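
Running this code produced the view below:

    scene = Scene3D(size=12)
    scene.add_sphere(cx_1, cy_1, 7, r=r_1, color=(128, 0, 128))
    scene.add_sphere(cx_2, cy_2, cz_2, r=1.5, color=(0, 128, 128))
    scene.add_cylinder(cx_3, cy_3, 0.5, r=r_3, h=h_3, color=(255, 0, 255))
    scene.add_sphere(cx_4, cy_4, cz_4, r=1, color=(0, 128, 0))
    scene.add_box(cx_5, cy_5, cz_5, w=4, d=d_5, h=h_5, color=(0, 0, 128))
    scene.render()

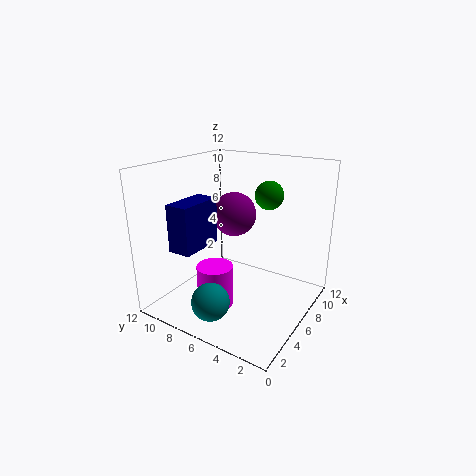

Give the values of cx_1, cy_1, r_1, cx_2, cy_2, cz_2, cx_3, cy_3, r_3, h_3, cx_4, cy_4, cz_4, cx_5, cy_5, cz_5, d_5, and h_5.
cx_1 = 8.5
cy_1 = 8
r_1 = 2
cx_2 = 2
cy_2 = 6
cz_2 = 2
cx_3 = 4
cy_3 = 7
r_3 = 1.5
h_3 = 3.5
cx_4 = 4.5
cy_4 = 2.5
cz_4 = 10.5
cx_5 = 2.5
cy_5 = 8.5
cz_5 = 5
d_5 = 2
h_5 = 4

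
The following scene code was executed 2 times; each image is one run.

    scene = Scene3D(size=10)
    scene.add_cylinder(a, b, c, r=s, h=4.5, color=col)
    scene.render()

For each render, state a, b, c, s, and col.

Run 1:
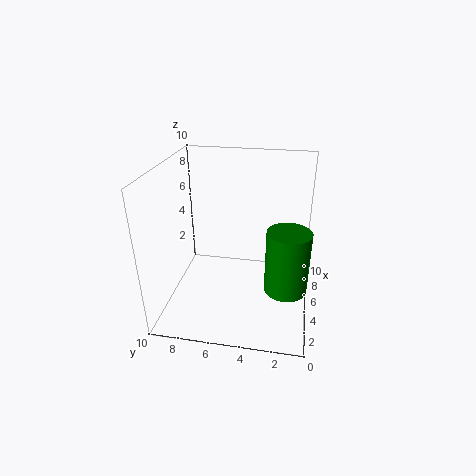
a = 4.5, b = 1.5, c = 1.5, s = 1.5, col = 'green'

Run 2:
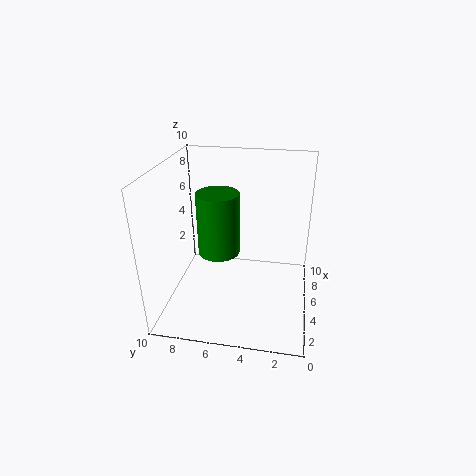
a = 5.5, b = 6.5, c = 3.5, s = 1.5, col = 'green'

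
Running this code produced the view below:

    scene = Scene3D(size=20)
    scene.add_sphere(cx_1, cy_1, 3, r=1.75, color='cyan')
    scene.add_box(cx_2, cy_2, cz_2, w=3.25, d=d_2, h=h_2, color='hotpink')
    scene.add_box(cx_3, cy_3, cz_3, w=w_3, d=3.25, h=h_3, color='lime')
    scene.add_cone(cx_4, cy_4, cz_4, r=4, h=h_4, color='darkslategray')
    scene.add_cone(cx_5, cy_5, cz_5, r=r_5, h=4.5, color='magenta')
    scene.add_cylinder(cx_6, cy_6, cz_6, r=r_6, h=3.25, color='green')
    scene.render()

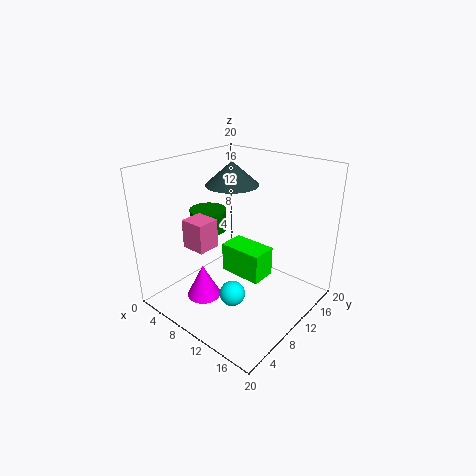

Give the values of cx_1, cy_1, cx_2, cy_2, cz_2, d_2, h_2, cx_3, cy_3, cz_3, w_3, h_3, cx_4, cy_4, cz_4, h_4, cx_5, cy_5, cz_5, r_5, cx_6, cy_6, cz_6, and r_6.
cx_1 = 11.5, cy_1 = 7, cx_2 = 6.5, cy_2 = 3.25, cz_2 = 10.25, d_2 = 3, h_2 = 3.75, cx_3 = 10.75, cy_3 = 6, cz_3 = 7.25, w_3 = 5.5, h_3 = 3.75, cx_4 = 5.5, cy_4 = 14, cz_4 = 15.75, h_4 = 3.5, cx_5 = 8.75, cy_5 = 4.25, cz_5 = 3.25, r_5 = 2.25, cx_6 = 3.25, cy_6 = 11, cz_6 = 9, r_6 = 2.75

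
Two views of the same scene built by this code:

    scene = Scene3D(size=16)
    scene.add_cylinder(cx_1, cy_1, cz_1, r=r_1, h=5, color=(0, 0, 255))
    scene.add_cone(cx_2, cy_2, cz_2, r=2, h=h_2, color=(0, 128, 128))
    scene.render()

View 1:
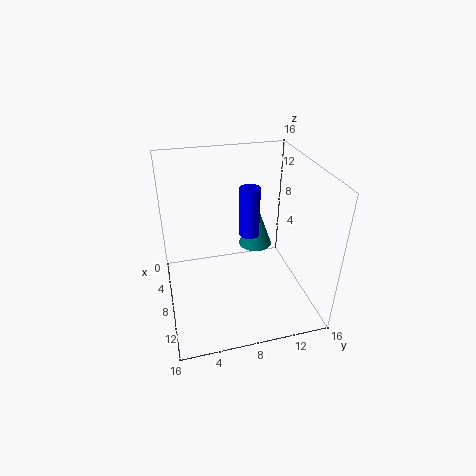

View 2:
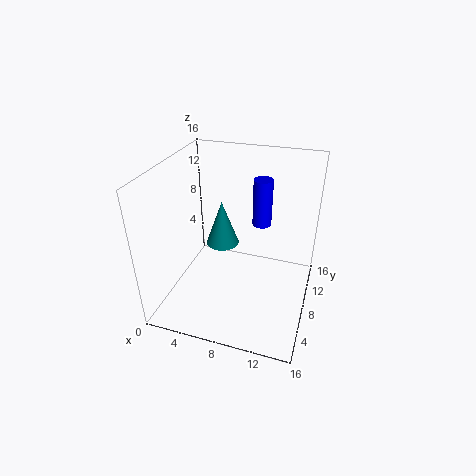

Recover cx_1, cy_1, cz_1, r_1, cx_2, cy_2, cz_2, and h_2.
cx_1 = 10.5; cy_1 = 8.5; cz_1 = 10; r_1 = 1; cx_2 = 5; cy_2 = 11; cz_2 = 5; h_2 = 5.5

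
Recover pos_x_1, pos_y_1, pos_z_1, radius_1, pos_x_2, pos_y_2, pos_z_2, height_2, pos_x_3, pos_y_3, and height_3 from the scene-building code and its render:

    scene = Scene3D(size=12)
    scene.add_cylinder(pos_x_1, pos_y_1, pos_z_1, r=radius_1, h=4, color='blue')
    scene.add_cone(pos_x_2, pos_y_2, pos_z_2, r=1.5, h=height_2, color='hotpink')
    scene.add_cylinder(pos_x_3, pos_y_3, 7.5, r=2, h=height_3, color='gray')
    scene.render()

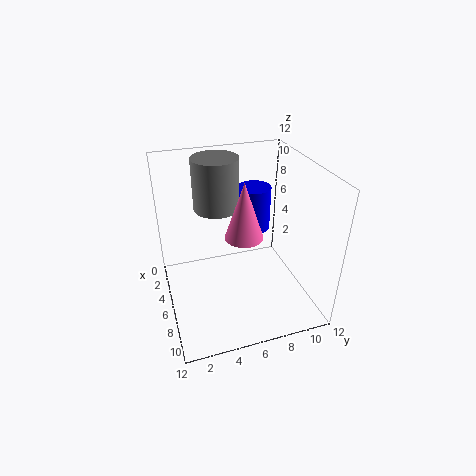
pos_x_1 = 3; pos_y_1 = 8.5; pos_z_1 = 5; radius_1 = 1.5; pos_x_2 = 7.5; pos_y_2 = 6; pos_z_2 = 7; height_2 = 4.5; pos_x_3 = 3; pos_y_3 = 5; height_3 = 4.5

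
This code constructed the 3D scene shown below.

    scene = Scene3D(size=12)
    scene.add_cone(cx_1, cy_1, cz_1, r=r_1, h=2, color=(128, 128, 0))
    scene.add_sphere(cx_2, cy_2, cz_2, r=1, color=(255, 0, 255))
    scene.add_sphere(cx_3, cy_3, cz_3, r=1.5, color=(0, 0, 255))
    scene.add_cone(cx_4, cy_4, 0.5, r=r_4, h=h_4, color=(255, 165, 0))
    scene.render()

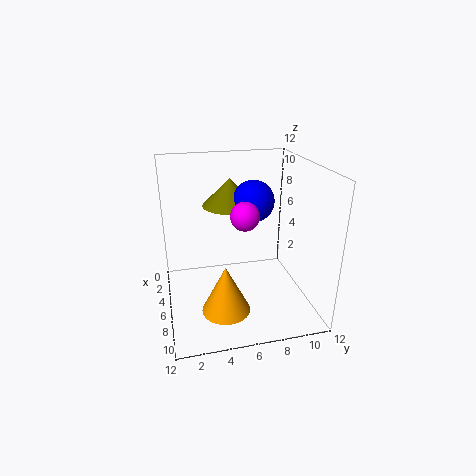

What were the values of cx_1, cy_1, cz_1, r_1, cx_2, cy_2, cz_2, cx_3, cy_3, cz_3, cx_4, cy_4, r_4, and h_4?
cx_1 = 7.5
cy_1 = 5
cz_1 = 9.5
r_1 = 2
cx_2 = 10
cy_2 = 5.5
cz_2 = 9.5
cx_3 = 8.5
cy_3 = 6.5
cz_3 = 10
cx_4 = 8
cy_4 = 4.5
r_4 = 2
h_4 = 4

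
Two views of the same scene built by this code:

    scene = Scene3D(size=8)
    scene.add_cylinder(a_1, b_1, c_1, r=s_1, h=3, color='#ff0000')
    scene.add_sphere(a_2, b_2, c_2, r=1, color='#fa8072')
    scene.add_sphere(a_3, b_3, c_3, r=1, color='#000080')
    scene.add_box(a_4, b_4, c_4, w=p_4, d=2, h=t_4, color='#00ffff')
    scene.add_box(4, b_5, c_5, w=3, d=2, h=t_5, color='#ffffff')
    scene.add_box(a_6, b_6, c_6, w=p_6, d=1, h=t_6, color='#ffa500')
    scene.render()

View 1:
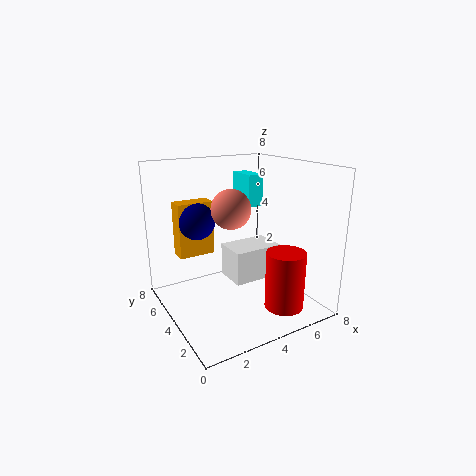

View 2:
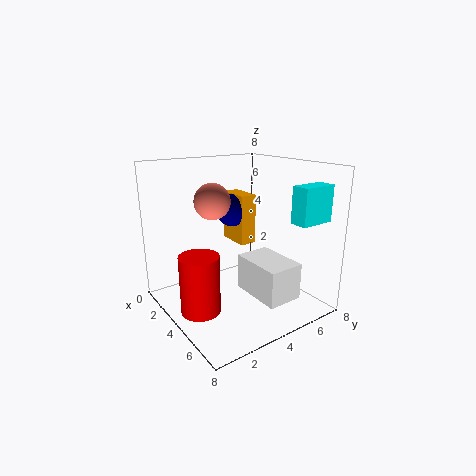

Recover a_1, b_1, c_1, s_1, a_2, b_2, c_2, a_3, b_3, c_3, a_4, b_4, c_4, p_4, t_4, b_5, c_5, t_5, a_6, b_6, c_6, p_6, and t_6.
a_1 = 5; b_1 = 1; c_1 = 1; s_1 = 1; a_2 = 3; b_2 = 3; c_2 = 6; a_3 = 2; b_3 = 5; c_3 = 5; a_4 = 6; b_4 = 6; c_4 = 5; p_4 = 1; t_4 = 2; b_5 = 4; c_5 = 1; t_5 = 2; a_6 = 1; b_6 = 5; c_6 = 3; p_6 = 2; t_6 = 3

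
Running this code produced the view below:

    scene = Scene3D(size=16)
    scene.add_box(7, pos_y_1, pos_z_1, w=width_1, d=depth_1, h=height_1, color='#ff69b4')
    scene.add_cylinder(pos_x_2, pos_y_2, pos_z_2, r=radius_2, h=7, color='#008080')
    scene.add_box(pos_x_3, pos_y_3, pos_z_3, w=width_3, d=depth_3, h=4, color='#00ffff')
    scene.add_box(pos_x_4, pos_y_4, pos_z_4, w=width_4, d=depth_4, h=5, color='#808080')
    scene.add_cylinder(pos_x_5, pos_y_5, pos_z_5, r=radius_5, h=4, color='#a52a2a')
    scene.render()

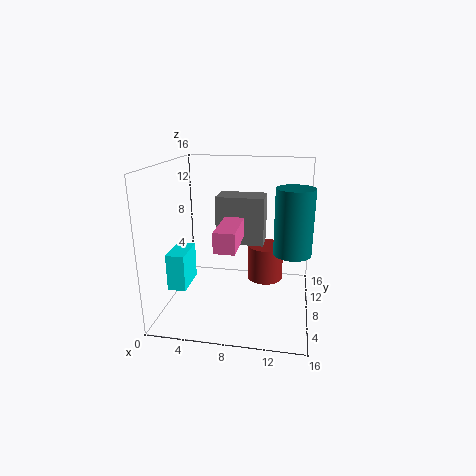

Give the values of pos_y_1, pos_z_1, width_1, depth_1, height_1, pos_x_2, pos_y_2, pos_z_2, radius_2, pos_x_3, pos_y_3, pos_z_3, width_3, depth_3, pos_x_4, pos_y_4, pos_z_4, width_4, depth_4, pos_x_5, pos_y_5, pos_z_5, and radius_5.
pos_y_1 = 1
pos_z_1 = 9
width_1 = 2
depth_1 = 5
height_1 = 2
pos_x_2 = 14
pos_y_2 = 7
pos_z_2 = 7
radius_2 = 2
pos_x_3 = 1
pos_y_3 = 4
pos_z_3 = 3
width_3 = 2
depth_3 = 4
pos_x_4 = 6
pos_y_4 = 6
pos_z_4 = 8
width_4 = 5
depth_4 = 3
pos_x_5 = 11
pos_y_5 = 9
pos_z_5 = 3
radius_5 = 2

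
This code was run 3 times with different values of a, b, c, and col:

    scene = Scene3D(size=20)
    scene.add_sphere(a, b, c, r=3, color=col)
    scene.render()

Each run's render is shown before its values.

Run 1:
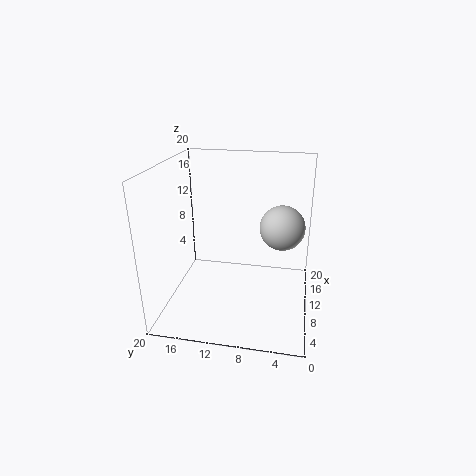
a = 10, b = 4, c = 12, col = 'lightgray'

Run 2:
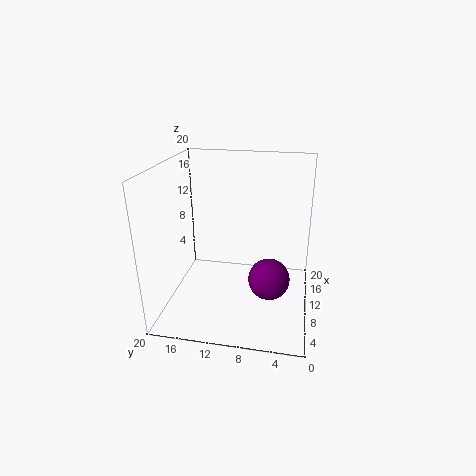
a = 10.5, b = 5.5, c = 3.5, col = 'purple'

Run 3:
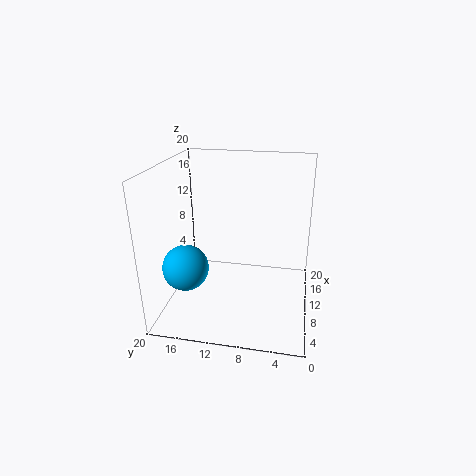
a = 5, b = 16, c = 7.5, col = 'deepskyblue'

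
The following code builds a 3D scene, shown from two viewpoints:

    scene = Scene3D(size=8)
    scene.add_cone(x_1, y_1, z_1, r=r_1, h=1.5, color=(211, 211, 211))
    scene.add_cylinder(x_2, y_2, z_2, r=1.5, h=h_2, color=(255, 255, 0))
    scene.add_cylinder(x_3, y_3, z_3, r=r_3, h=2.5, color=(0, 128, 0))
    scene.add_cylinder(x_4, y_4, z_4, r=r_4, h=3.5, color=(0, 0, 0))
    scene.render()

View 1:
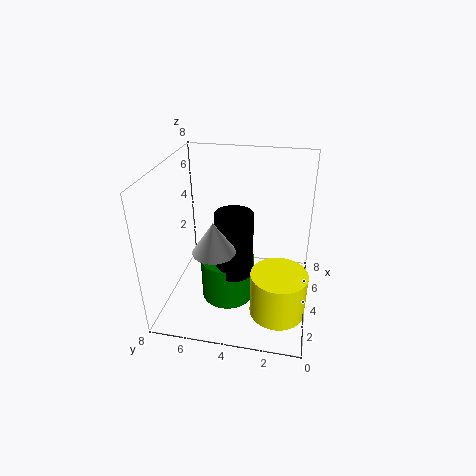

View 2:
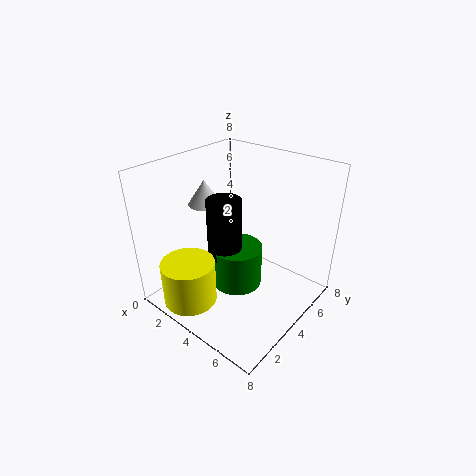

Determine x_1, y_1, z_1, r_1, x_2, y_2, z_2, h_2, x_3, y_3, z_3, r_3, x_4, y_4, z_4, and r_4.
x_1 = 1, y_1 = 4.5, z_1 = 5, r_1 = 1, x_2 = 2.5, y_2 = 1.5, z_2 = 0.5, h_2 = 2.5, x_3 = 3.5, y_3 = 4.5, z_3 = 0.5, r_3 = 1.5, x_4 = 3, y_4 = 4, z_4 = 2.5, r_4 = 1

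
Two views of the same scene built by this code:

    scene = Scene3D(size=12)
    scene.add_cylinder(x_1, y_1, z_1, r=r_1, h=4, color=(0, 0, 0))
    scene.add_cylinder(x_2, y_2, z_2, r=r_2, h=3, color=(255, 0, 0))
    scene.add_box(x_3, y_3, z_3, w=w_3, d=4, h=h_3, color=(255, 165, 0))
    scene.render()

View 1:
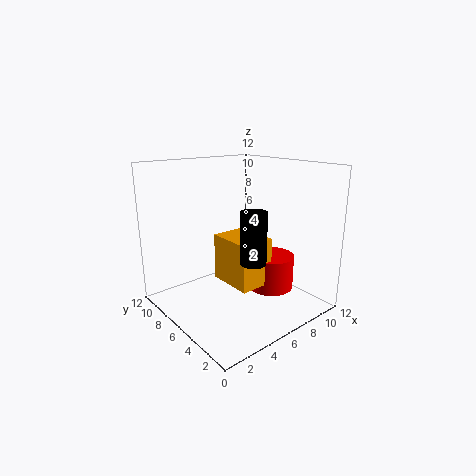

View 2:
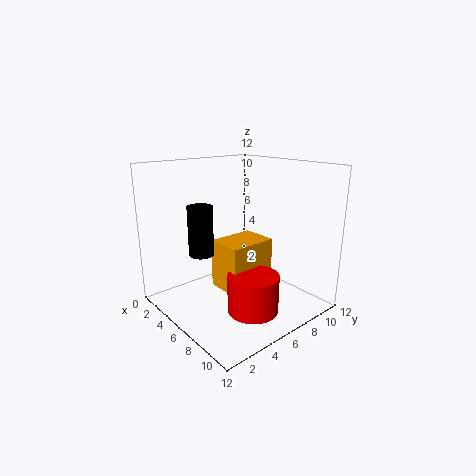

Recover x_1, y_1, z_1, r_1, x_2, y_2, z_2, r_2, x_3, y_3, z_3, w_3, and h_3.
x_1 = 5
y_1 = 3
z_1 = 5
r_1 = 1
x_2 = 9
y_2 = 5
z_2 = 1
r_2 = 2
x_3 = 5
y_3 = 4
z_3 = 2
w_3 = 3
h_3 = 4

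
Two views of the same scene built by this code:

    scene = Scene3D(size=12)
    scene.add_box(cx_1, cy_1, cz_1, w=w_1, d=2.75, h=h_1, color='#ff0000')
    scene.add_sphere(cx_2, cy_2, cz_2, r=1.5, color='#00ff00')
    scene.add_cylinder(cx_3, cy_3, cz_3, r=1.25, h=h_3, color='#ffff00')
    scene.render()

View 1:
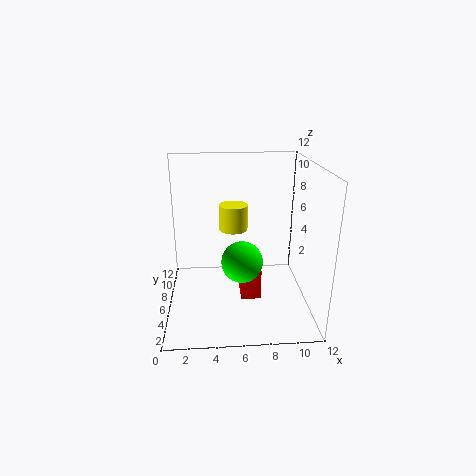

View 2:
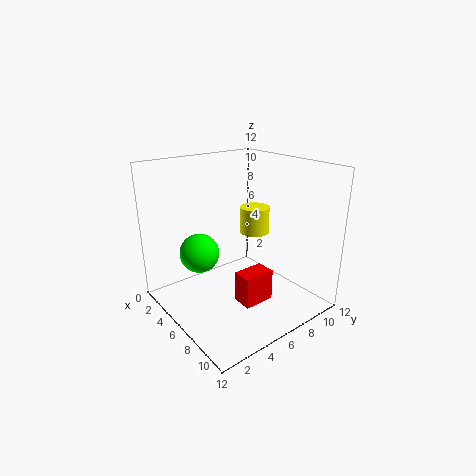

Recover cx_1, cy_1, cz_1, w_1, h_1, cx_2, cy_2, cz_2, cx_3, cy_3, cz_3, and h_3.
cx_1 = 6.25
cy_1 = 5.5
cz_1 = 0.25
w_1 = 1.75
h_1 = 2.75
cx_2 = 6
cy_2 = 2.25
cz_2 = 5.75
cx_3 = 5.75
cy_3 = 8
cz_3 = 6
h_3 = 2.25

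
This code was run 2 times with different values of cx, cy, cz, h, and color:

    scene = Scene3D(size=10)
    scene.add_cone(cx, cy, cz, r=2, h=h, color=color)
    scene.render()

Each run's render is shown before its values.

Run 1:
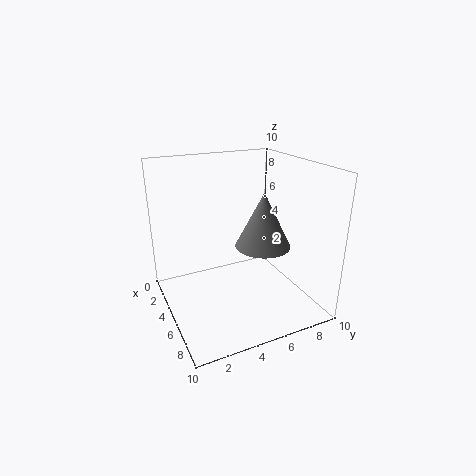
cx = 5
cy = 7
cz = 4
h = 4
color = 'gray'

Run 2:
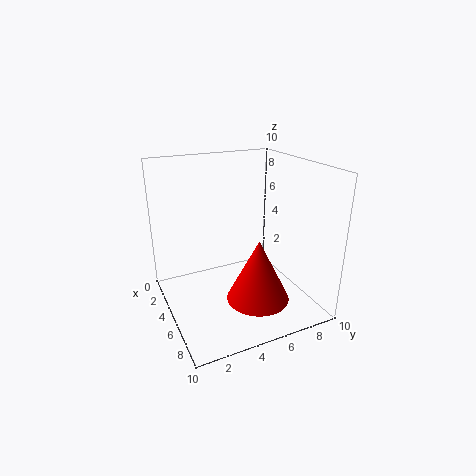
cx = 8
cy = 5
cz = 2
h = 4
color = 'red'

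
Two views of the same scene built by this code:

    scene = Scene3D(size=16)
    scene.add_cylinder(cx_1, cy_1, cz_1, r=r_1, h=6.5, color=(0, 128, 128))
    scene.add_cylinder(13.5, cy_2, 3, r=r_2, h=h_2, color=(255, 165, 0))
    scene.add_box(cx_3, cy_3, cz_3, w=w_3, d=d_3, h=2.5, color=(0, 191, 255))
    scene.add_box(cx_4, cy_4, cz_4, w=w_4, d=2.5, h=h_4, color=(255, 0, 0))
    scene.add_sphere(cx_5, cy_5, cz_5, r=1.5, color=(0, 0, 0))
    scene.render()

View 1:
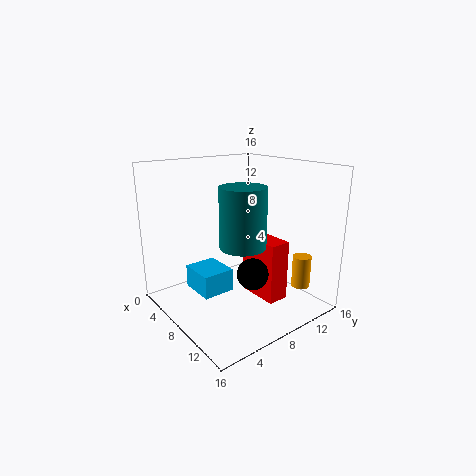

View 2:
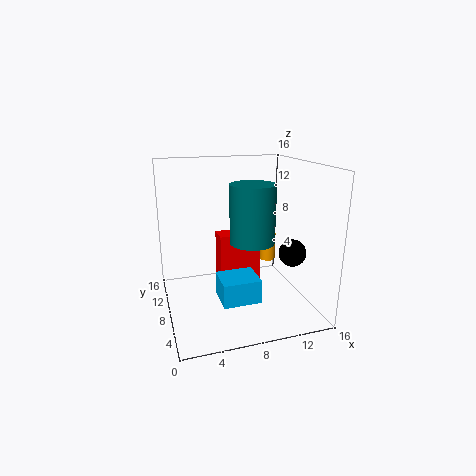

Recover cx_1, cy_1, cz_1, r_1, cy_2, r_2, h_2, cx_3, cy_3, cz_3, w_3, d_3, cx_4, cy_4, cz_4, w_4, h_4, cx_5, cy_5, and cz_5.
cx_1 = 9.5; cy_1 = 7.5; cz_1 = 7.5; r_1 = 2.5; cy_2 = 12.5; r_2 = 1; h_2 = 3.5; cx_3 = 5; cy_3 = 3; cz_3 = 2.5; w_3 = 4; d_3 = 3.5; cx_4 = 6.5; cy_4 = 10; cz_4 = 0.5; w_4 = 5; h_4 = 7; cx_5 = 13.5; cy_5 = 5.5; cz_5 = 6.5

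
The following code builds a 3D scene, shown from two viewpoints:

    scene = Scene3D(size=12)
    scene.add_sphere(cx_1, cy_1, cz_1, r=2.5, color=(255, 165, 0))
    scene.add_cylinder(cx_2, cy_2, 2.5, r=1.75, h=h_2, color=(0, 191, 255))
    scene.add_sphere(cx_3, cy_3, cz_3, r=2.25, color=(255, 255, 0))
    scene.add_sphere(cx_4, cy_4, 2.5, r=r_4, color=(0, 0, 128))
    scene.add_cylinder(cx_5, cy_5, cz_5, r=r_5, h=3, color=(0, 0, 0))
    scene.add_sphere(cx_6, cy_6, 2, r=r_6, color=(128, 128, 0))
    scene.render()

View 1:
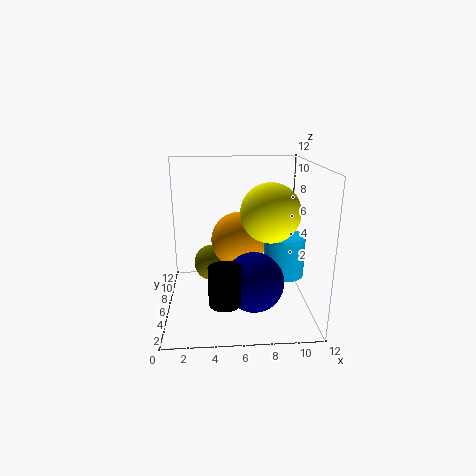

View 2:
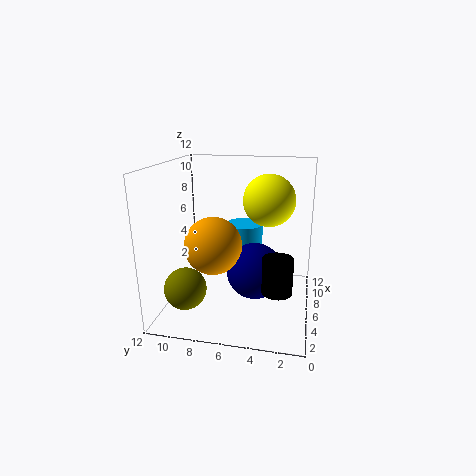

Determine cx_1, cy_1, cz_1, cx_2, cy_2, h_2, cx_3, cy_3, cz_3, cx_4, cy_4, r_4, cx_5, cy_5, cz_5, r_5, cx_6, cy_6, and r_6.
cx_1 = 6.25
cy_1 = 8.25
cz_1 = 5
cx_2 = 10
cy_2 = 6.25
h_2 = 3.5
cx_3 = 8.25
cy_3 = 3.75
cz_3 = 8.75
cx_4 = 7.25
cy_4 = 4.75
r_4 = 2.5
cx_5 = 4.75
cy_5 = 2.5
cz_5 = 2
r_5 = 1.25
cx_6 = 3.75
cy_6 = 10
r_6 = 1.75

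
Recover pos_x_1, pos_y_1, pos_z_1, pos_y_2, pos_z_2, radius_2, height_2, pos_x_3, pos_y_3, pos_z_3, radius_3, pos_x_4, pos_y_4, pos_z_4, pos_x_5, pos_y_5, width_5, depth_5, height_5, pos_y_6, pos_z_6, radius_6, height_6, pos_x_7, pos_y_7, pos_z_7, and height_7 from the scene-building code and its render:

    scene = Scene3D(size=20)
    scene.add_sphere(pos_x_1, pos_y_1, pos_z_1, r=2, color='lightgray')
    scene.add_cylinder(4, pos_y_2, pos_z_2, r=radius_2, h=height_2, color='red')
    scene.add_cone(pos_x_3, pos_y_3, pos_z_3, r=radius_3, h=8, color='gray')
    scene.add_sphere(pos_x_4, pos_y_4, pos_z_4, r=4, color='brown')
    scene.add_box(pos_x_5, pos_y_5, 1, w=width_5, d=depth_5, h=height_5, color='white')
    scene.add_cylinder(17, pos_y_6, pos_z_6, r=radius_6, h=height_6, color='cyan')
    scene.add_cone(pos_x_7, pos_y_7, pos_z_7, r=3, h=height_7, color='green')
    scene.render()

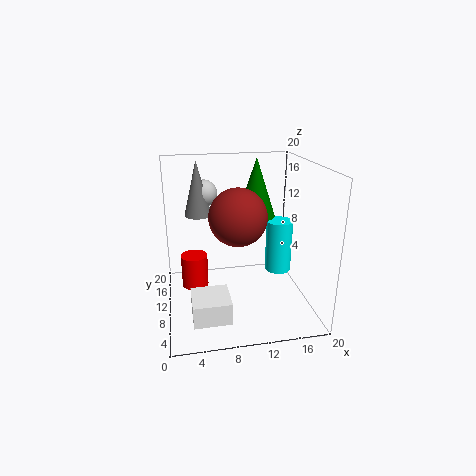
pos_x_1 = 6, pos_y_1 = 16, pos_z_1 = 15, pos_y_2 = 14, pos_z_2 = 1, radius_2 = 2, height_2 = 5, pos_x_3 = 5, pos_y_3 = 15, pos_z_3 = 12, radius_3 = 2, pos_x_4 = 10, pos_y_4 = 10, pos_z_4 = 13, pos_x_5 = 3, pos_y_5 = 3, width_5 = 5, depth_5 = 5, height_5 = 3, pos_y_6 = 13, pos_z_6 = 3, radius_6 = 2, height_6 = 8, pos_x_7 = 14, pos_y_7 = 16, pos_z_7 = 11, height_7 = 9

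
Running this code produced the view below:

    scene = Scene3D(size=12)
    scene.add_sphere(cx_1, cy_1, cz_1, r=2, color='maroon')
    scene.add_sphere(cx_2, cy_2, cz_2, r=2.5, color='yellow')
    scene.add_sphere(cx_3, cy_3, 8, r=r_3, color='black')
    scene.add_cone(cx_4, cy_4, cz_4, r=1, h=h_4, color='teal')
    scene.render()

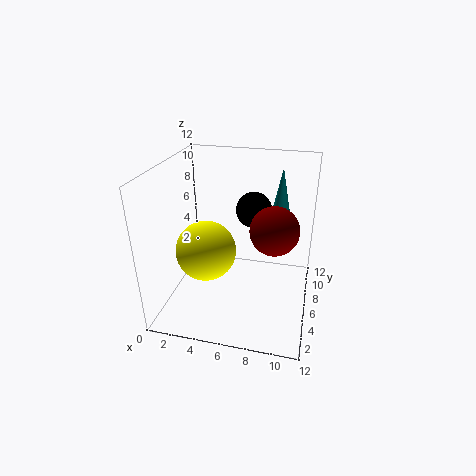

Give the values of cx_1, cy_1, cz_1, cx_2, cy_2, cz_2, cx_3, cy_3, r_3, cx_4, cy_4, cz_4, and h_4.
cx_1 = 9
cy_1 = 6
cz_1 = 7
cx_2 = 3.5
cy_2 = 5
cz_2 = 5
cx_3 = 7
cy_3 = 7.5
r_3 = 1.5
cx_4 = 9
cy_4 = 10
cz_4 = 6
h_4 = 5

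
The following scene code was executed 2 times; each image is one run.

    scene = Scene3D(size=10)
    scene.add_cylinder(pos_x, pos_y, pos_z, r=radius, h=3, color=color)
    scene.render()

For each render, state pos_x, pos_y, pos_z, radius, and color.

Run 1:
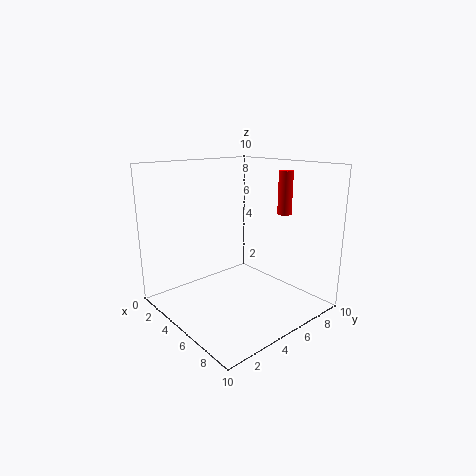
pos_x = 6.5; pos_y = 8; pos_z = 6.5; radius = 0.5; color = 'red'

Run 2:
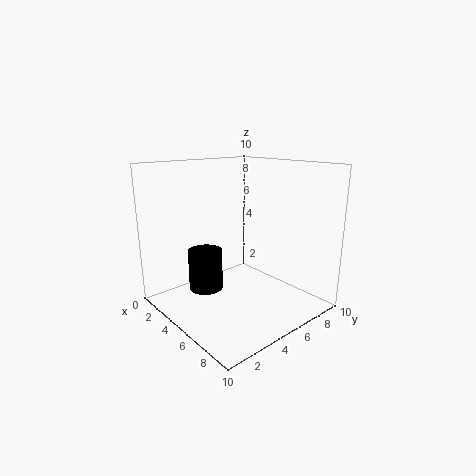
pos_x = 2.75; pos_y = 3.75; pos_z = 0.75; radius = 1.25; color = 'black'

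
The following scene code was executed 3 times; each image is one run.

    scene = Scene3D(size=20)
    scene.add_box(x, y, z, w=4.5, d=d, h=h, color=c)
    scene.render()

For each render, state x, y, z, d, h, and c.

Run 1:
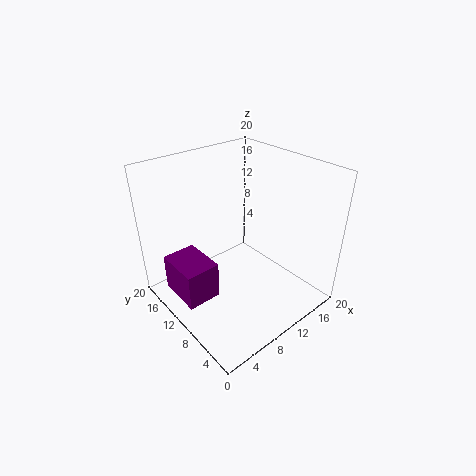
x = 0.5
y = 8
z = 4
d = 6
h = 5
c = 'purple'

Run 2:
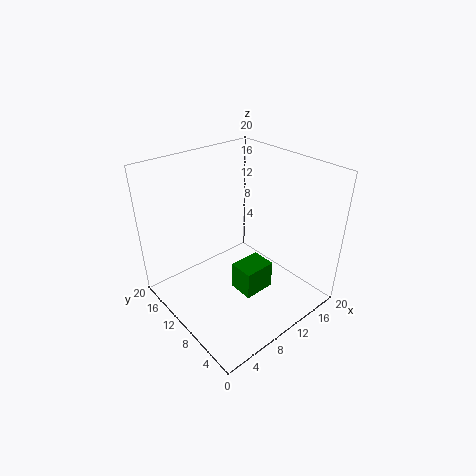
x = 8.5
y = 6
z = 2.5
d = 3.5
h = 4
c = 'green'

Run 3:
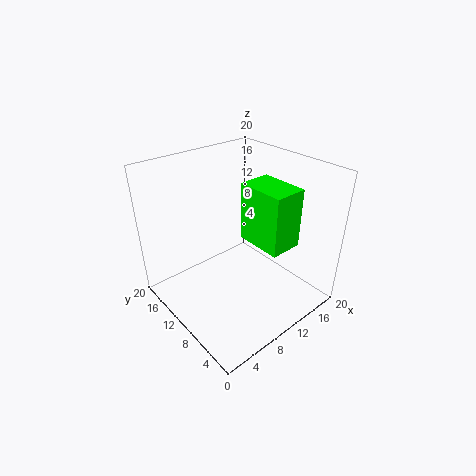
x = 10.5
y = 3.5
z = 10
d = 6.5
h = 8
c = 'lime'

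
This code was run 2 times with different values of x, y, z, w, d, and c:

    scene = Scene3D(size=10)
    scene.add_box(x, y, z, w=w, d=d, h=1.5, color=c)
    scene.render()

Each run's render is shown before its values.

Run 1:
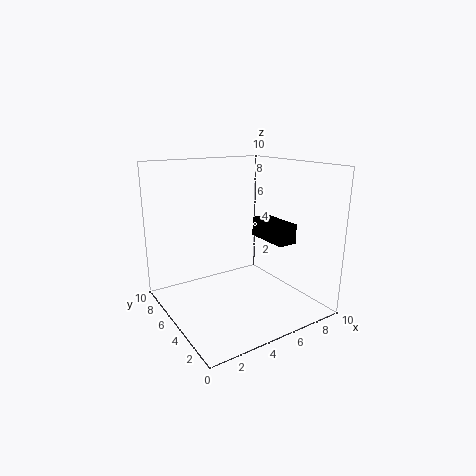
x = 8
y = 4
z = 4
w = 1.5
d = 3.5
c = 'black'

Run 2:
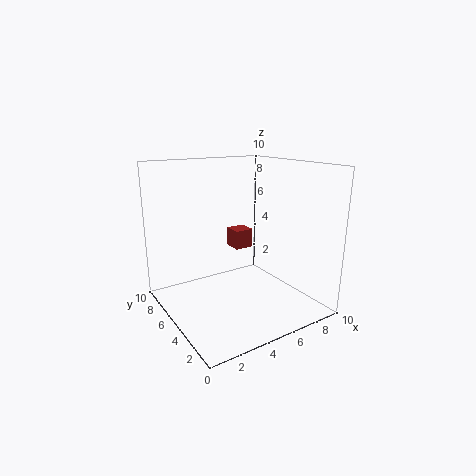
x = 6.5
y = 7.5
z = 3
w = 1.5
d = 1.5
c = 'brown'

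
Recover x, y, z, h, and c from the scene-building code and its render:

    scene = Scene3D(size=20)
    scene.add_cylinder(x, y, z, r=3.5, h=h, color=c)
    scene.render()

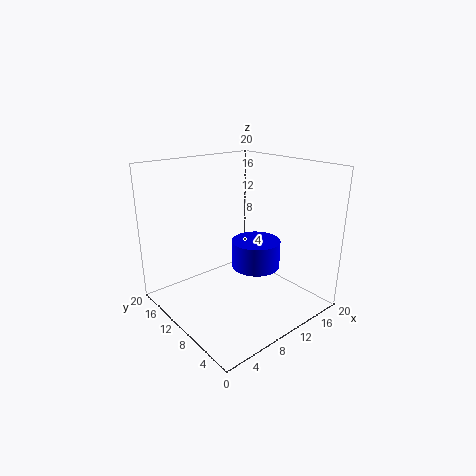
x = 13, y = 9.5, z = 5, h = 4, c = 'blue'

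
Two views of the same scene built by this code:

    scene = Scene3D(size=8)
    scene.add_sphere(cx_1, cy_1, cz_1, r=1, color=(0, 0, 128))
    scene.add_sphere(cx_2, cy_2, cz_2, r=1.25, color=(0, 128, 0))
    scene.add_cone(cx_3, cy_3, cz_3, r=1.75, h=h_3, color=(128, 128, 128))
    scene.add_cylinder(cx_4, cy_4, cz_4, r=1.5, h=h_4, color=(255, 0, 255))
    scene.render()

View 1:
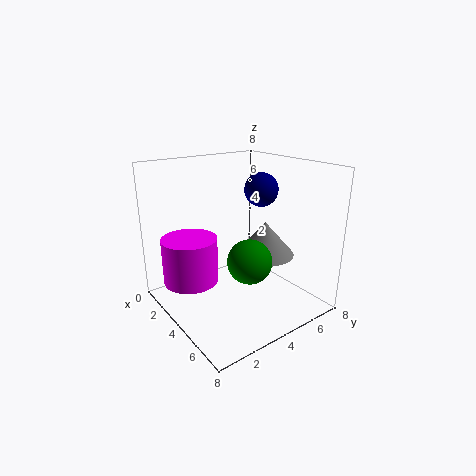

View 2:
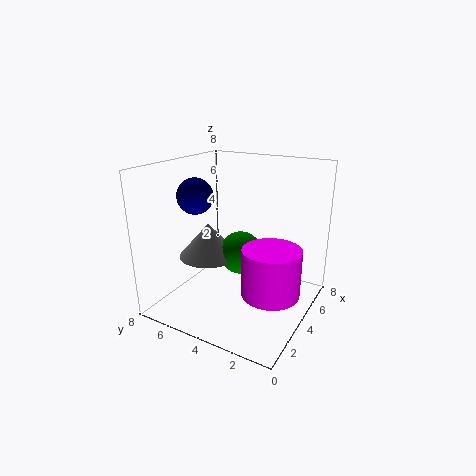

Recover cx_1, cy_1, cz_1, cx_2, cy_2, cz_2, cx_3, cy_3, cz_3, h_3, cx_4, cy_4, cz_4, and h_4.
cx_1 = 3.25
cy_1 = 6.25
cz_1 = 6.25
cx_2 = 4.75
cy_2 = 4.25
cz_2 = 2.75
cx_3 = 4
cy_3 = 6
cz_3 = 2.5
h_3 = 2
cx_4 = 3
cy_4 = 1.5
cz_4 = 1.75
h_4 = 2.5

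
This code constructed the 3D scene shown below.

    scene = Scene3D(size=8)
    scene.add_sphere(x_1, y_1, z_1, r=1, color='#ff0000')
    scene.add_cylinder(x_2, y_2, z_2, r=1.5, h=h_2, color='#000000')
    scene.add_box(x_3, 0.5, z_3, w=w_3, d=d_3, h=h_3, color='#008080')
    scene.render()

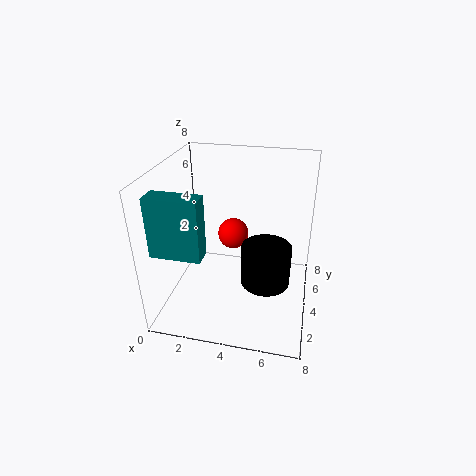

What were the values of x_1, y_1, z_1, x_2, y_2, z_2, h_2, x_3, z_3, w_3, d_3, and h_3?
x_1 = 3; y_1 = 7; z_1 = 2.5; x_2 = 5.5; y_2 = 5; z_2 = 0.5; h_2 = 2.5; x_3 = 0.5; z_3 = 4.5; w_3 = 2.5; d_3 = 1; h_3 = 3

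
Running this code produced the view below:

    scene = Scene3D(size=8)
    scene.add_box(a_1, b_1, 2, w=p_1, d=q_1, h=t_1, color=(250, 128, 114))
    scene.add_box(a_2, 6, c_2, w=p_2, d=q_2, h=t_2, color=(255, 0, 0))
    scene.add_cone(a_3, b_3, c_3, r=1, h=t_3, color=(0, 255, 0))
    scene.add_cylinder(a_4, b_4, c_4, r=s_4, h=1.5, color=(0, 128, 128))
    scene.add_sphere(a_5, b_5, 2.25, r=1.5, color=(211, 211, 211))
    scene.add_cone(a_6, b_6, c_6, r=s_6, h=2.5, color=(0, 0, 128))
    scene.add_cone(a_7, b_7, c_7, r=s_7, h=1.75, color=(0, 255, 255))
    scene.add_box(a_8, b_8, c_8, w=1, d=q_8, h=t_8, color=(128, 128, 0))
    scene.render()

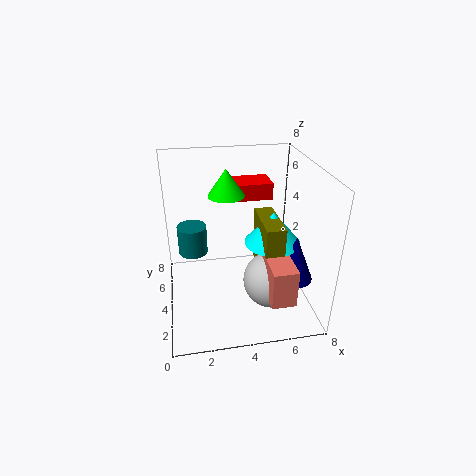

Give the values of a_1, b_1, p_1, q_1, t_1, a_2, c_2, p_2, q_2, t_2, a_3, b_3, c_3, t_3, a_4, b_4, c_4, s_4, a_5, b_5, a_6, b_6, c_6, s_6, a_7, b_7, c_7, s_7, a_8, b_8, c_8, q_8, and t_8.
a_1 = 5, b_1 = 0.25, p_1 = 1.25, q_1 = 2.75, t_1 = 2, a_2 = 4.25, c_2 = 5.25, p_2 = 2.25, q_2 = 1.75, t_2 = 1, a_3 = 3.5, b_3 = 4.75, c_3 = 6.25, t_3 = 1.5, a_4 = 1.5, b_4 = 3.5, c_4 = 3.75, s_4 = 0.75, a_5 = 5.5, b_5 = 2.25, a_6 = 6.75, b_6 = 2.25, c_6 = 2.25, s_6 = 1, a_7 = 5.75, b_7 = 3.25, c_7 = 4, s_7 = 1.5, a_8 = 5, b_8 = 1.75, c_8 = 2.5, q_8 = 2.75, t_8 = 3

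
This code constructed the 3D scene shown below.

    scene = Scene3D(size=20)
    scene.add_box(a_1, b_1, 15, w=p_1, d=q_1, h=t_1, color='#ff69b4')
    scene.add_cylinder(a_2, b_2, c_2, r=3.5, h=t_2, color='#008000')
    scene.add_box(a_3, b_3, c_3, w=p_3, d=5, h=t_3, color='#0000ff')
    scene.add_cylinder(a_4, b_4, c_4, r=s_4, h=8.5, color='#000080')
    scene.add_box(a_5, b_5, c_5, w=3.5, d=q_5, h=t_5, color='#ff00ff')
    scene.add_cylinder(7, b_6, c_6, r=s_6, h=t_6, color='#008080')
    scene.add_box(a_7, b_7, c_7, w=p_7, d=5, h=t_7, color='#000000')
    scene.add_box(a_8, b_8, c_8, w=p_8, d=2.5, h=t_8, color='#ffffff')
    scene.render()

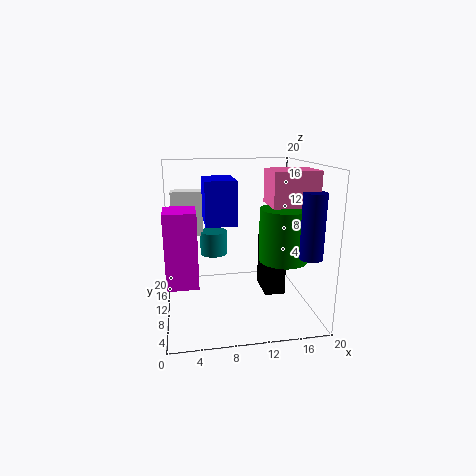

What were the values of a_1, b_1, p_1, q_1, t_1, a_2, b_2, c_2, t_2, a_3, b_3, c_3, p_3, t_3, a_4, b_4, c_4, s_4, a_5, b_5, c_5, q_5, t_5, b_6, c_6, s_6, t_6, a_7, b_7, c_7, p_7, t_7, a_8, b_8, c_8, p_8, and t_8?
a_1 = 13.5, b_1 = 5, p_1 = 6, q_1 = 5, t_1 = 4.5, a_2 = 16.5, b_2 = 9.5, c_2 = 6.5, t_2 = 7.5, a_3 = 5, b_3 = 2, c_3 = 14, p_3 = 3.5, t_3 = 5, a_4 = 18.5, b_4 = 4.5, c_4 = 8.5, s_4 = 1.5, a_5 = 0.5, b_5 = 0.5, c_5 = 7.5, q_5 = 4, t_5 = 8.5, b_6 = 14, c_6 = 6.5, s_6 = 2, t_6 = 3.5, a_7 = 14, b_7 = 9.5, c_7 = 1, p_7 = 3, t_7 = 8, a_8 = 1, b_8 = 13.5, c_8 = 9.5, p_8 = 4.5, t_8 = 6.5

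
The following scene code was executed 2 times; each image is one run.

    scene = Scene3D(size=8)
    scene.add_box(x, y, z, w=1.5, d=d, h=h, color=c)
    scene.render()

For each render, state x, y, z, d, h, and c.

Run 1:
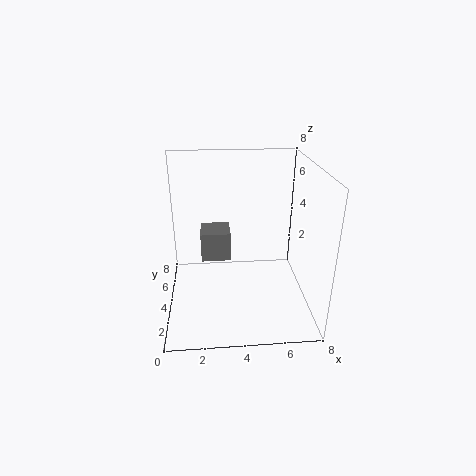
x = 2
y = 2.5
z = 3.5
d = 1.5
h = 1.5
c = 'gray'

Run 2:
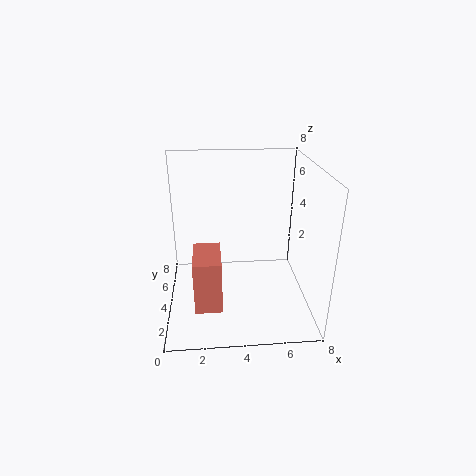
x = 1.5
y = 2
z = 0.5
d = 2.5
h = 3
c = 'salmon'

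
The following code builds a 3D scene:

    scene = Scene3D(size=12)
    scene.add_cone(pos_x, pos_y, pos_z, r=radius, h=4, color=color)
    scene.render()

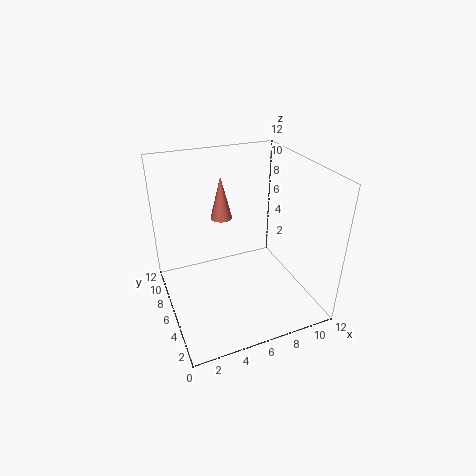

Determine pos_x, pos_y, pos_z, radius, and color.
pos_x = 6; pos_y = 10; pos_z = 6; radius = 1; color = 'salmon'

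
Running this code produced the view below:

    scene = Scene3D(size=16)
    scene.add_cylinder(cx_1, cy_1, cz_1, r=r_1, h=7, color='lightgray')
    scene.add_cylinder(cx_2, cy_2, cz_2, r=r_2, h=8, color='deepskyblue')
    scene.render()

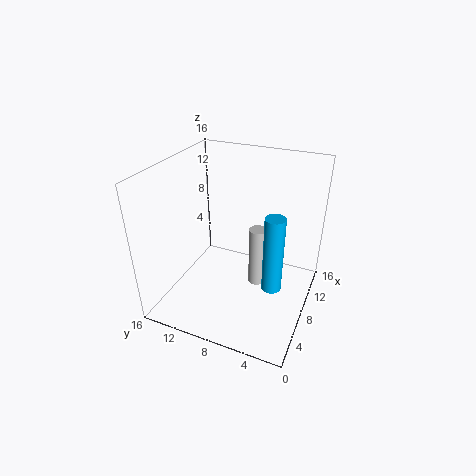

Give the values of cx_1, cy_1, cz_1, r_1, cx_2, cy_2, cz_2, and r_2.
cx_1 = 9
cy_1 = 6
cz_1 = 2
r_1 = 1
cx_2 = 5
cy_2 = 3
cz_2 = 5
r_2 = 1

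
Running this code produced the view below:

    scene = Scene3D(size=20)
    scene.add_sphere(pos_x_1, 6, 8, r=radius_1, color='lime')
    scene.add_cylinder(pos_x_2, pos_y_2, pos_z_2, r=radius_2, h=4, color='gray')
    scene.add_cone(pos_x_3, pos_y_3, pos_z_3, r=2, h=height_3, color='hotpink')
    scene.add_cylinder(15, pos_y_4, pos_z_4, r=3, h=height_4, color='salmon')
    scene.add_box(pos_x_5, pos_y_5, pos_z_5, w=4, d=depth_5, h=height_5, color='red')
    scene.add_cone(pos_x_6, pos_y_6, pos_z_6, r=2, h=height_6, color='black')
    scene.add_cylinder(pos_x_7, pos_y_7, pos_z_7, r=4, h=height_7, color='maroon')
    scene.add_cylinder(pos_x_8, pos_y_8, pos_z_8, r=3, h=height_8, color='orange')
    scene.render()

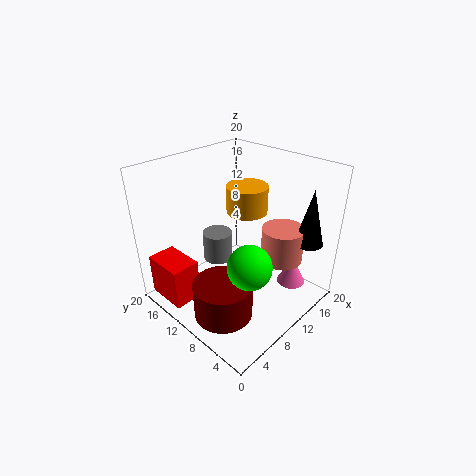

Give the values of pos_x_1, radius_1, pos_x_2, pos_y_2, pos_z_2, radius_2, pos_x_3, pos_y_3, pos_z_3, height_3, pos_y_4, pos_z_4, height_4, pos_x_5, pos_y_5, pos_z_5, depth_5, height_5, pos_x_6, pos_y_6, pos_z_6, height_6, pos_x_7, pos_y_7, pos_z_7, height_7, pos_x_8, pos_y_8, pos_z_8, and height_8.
pos_x_1 = 8; radius_1 = 3; pos_x_2 = 8; pos_y_2 = 12; pos_z_2 = 7; radius_2 = 2; pos_x_3 = 15; pos_y_3 = 4; pos_z_3 = 3; height_3 = 4; pos_y_4 = 6; pos_z_4 = 6; height_4 = 5; pos_x_5 = 1; pos_y_5 = 13; pos_z_5 = 1; depth_5 = 6; height_5 = 6; pos_x_6 = 17; pos_y_6 = 3; pos_z_6 = 9; height_6 = 8; pos_x_7 = 5; pos_y_7 = 8; pos_z_7 = 1; height_7 = 5; pos_x_8 = 14; pos_y_8 = 12; pos_z_8 = 12; height_8 = 4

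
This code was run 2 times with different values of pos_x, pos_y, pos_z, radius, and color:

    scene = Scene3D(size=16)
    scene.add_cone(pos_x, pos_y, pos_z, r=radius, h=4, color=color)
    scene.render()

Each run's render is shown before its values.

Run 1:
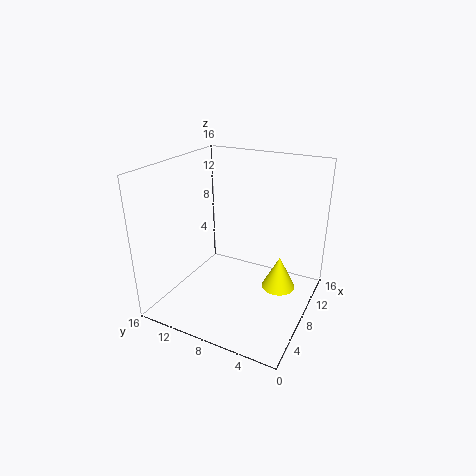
pos_x = 11, pos_y = 4, pos_z = 1, radius = 2, color = 'yellow'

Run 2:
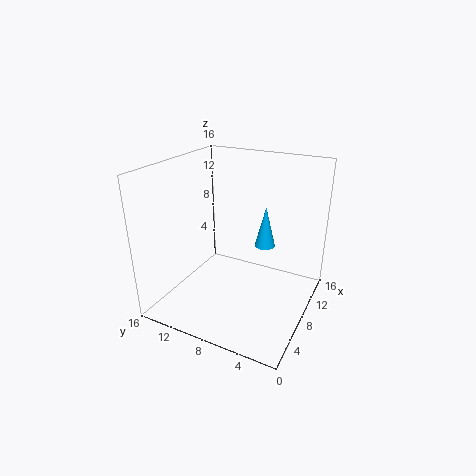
pos_x = 6, pos_y = 4, pos_z = 9, radius = 1, color = 'deepskyblue'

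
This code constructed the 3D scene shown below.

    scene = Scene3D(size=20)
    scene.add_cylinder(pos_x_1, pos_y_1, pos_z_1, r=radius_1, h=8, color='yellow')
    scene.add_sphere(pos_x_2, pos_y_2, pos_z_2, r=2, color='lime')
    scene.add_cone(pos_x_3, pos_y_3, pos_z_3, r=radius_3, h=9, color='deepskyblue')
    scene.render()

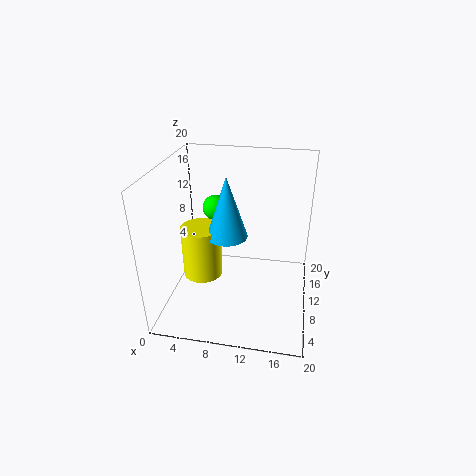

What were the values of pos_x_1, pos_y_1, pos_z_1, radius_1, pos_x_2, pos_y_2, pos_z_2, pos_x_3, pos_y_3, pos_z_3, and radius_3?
pos_x_1 = 4
pos_y_1 = 12
pos_z_1 = 2
radius_1 = 3
pos_x_2 = 5
pos_y_2 = 17
pos_z_2 = 11
pos_x_3 = 8
pos_y_3 = 12
pos_z_3 = 9
radius_3 = 3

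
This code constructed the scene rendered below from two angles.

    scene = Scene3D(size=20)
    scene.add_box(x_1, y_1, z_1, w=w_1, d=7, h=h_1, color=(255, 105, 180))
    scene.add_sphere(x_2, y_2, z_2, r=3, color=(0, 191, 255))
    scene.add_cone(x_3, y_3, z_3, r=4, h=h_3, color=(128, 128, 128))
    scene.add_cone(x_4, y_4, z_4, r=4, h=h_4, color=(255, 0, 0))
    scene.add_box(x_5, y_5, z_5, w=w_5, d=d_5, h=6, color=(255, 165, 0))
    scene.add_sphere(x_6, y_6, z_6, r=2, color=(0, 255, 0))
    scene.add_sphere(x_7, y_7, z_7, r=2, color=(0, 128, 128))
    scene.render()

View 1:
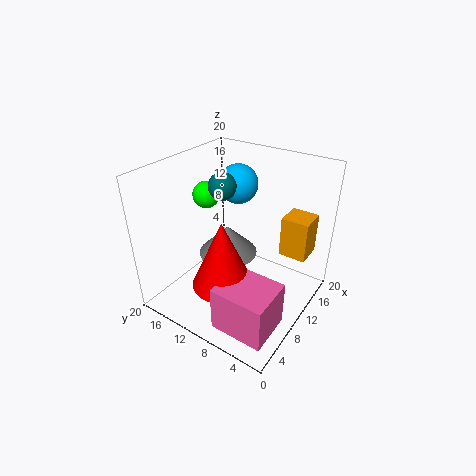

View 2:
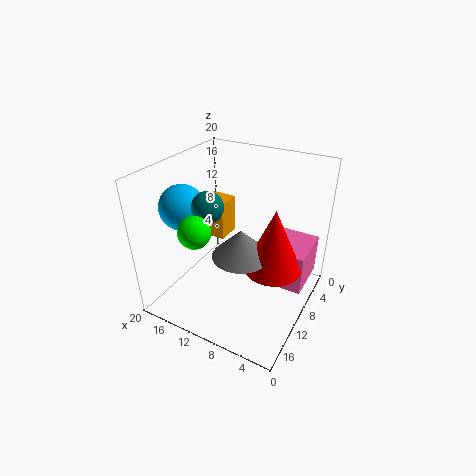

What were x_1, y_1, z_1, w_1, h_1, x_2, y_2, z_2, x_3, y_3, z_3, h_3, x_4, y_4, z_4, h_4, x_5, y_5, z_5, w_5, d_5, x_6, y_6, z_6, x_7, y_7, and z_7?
x_1 = 1, y_1 = 1, z_1 = 2, w_1 = 6, h_1 = 6, x_2 = 16, y_2 = 14, z_2 = 15, x_3 = 9, y_3 = 11, z_3 = 8, h_3 = 4, x_4 = 5, y_4 = 9, z_4 = 6, h_4 = 9, x_5 = 15, y_5 = 2, z_5 = 6, w_5 = 4, d_5 = 4, x_6 = 12, y_6 = 17, z_6 = 14, x_7 = 12, y_7 = 14, z_7 = 16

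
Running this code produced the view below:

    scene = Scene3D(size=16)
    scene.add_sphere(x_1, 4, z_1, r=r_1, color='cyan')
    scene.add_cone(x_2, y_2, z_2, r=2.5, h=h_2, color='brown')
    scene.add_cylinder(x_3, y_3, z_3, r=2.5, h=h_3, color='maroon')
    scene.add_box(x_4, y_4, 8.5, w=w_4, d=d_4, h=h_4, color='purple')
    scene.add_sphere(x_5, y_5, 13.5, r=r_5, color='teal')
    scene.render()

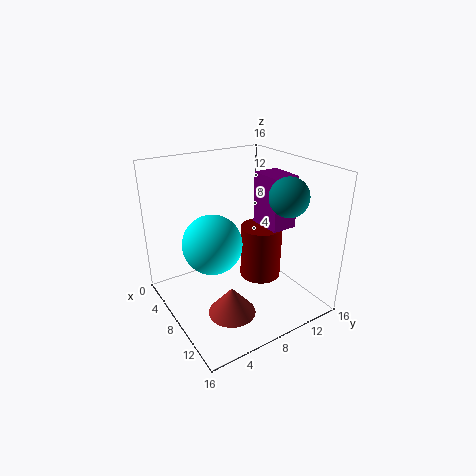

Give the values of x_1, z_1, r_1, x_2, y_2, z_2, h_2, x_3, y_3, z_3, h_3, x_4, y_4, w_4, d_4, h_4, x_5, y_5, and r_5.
x_1 = 9.5
z_1 = 9
r_1 = 3
x_2 = 11.5
y_2 = 5
z_2 = 1.5
h_2 = 3
x_3 = 7
y_3 = 12
z_3 = 1.5
h_3 = 6.5
x_4 = 6
y_4 = 11.5
w_4 = 4
d_4 = 3
h_4 = 6
x_5 = 12.5
y_5 = 11
r_5 = 2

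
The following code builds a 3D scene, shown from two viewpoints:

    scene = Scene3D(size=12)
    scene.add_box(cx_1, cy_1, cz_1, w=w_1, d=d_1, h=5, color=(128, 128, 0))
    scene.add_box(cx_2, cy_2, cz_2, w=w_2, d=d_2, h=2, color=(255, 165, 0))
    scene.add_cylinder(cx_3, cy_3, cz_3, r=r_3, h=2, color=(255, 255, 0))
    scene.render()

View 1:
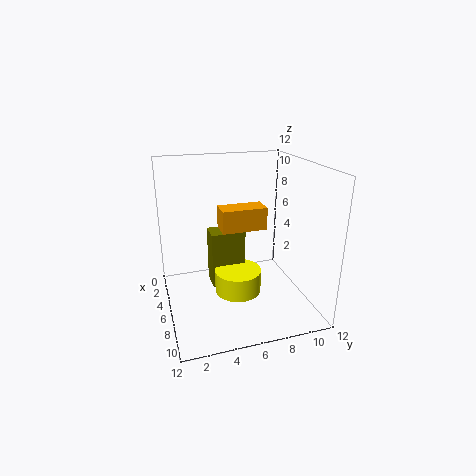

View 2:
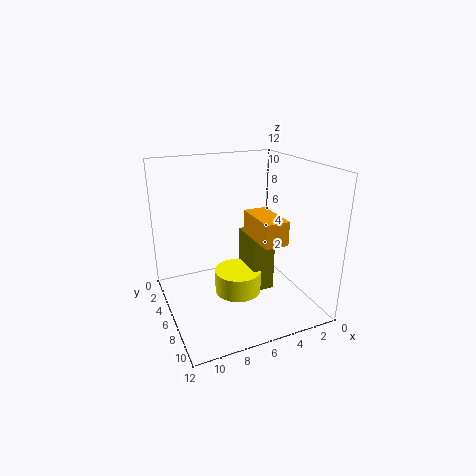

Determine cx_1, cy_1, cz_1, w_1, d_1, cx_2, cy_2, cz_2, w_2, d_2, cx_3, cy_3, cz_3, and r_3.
cx_1 = 3, cy_1 = 4, cz_1 = 1, w_1 = 2, d_1 = 3, cx_2 = 3, cy_2 = 5, cz_2 = 6, w_2 = 2, d_2 = 4, cx_3 = 6, cy_3 = 6, cz_3 = 1, r_3 = 2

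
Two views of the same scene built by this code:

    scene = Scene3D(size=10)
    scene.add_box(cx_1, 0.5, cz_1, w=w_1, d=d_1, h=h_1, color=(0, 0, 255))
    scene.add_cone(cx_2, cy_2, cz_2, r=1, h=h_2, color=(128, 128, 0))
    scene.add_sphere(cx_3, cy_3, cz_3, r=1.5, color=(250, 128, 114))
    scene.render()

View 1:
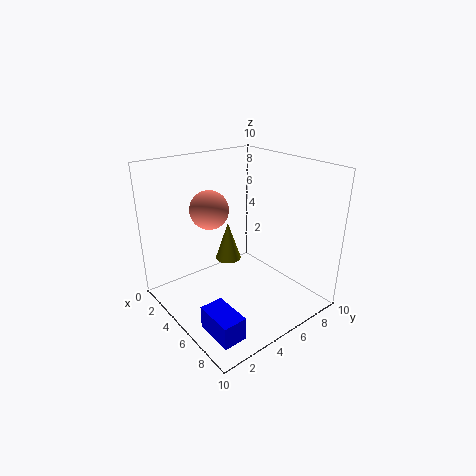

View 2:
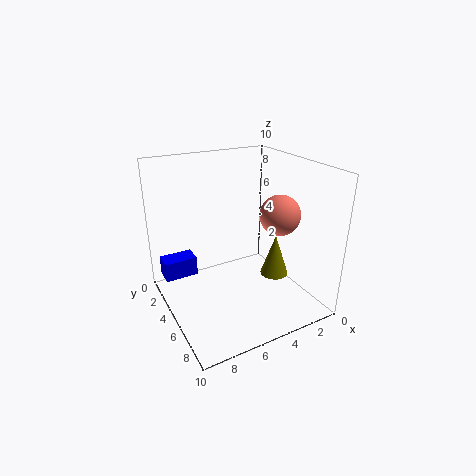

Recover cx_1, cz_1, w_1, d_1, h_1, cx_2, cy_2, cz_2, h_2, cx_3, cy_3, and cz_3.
cx_1 = 7, cz_1 = 1, w_1 = 2.5, d_1 = 1.5, h_1 = 1.5, cx_2 = 2.5, cy_2 = 6, cz_2 = 2, h_2 = 3, cx_3 = 1.5, cy_3 = 5, cz_3 = 6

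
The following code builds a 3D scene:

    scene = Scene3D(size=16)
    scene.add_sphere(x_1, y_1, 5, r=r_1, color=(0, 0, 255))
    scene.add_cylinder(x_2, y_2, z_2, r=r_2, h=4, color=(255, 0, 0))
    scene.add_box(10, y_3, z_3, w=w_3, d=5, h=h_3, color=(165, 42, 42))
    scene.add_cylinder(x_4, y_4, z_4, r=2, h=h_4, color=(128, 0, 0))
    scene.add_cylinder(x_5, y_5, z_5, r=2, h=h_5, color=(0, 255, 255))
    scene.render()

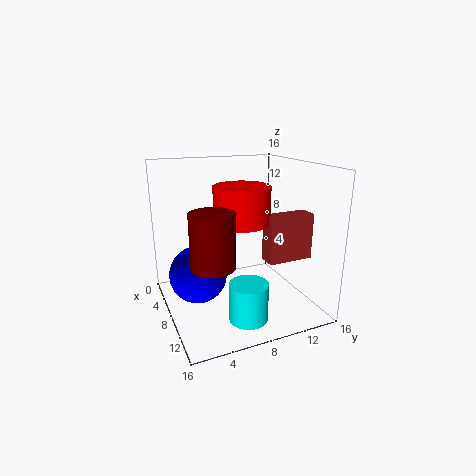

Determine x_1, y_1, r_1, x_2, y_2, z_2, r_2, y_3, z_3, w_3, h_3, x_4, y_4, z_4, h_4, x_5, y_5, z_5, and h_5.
x_1 = 9; y_1 = 3; r_1 = 3; x_2 = 9; y_2 = 8; z_2 = 10; r_2 = 3; y_3 = 10; z_3 = 6; w_3 = 2; h_3 = 5; x_4 = 14; y_4 = 3; z_4 = 8; h_4 = 5; x_5 = 13; y_5 = 7; z_5 = 1; h_5 = 4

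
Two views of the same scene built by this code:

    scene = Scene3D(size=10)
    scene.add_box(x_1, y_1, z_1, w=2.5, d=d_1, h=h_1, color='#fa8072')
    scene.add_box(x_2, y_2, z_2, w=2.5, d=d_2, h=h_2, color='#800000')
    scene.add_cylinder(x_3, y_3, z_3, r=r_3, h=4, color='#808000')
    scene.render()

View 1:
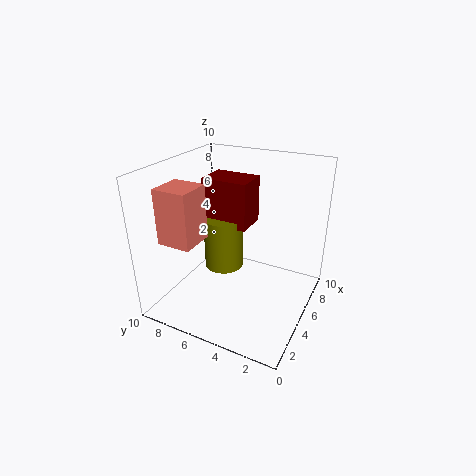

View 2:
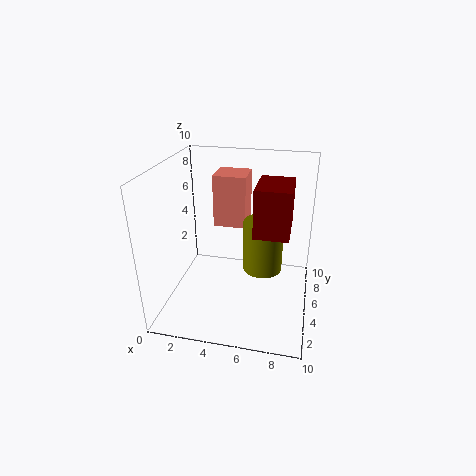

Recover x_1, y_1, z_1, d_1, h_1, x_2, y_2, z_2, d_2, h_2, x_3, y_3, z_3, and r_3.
x_1 = 2.5; y_1 = 7.5; z_1 = 4.5; d_1 = 2.5; h_1 = 4; x_2 = 6; y_2 = 5; z_2 = 5; d_2 = 3.5; h_2 = 3.5; x_3 = 6.5; y_3 = 7; z_3 = 1.5; r_3 = 1.5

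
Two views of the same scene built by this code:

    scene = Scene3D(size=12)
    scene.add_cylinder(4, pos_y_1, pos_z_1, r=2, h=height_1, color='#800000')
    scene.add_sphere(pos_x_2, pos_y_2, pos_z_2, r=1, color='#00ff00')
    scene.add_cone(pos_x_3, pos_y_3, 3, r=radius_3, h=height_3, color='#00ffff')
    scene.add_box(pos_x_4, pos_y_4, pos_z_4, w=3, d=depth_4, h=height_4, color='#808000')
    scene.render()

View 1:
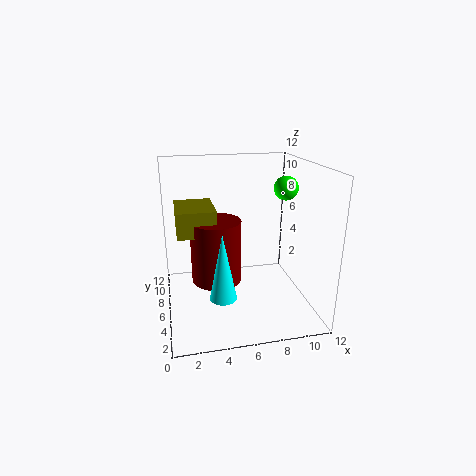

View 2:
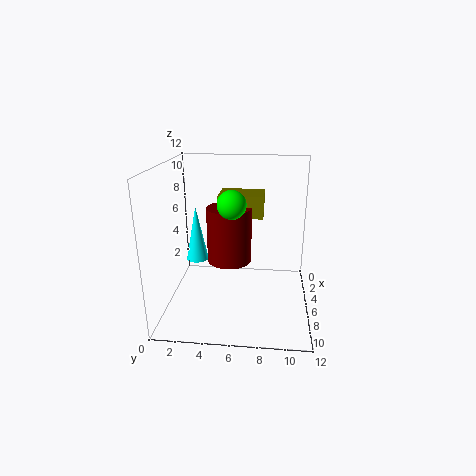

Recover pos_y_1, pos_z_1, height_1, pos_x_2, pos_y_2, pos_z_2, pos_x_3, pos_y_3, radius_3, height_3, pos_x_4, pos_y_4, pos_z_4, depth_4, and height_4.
pos_y_1 = 5; pos_z_1 = 3; height_1 = 5; pos_x_2 = 10; pos_y_2 = 6; pos_z_2 = 10; pos_x_3 = 4; pos_y_3 = 2; radius_3 = 1; height_3 = 5; pos_x_4 = 1; pos_y_4 = 4; pos_z_4 = 7; depth_4 = 4; height_4 = 2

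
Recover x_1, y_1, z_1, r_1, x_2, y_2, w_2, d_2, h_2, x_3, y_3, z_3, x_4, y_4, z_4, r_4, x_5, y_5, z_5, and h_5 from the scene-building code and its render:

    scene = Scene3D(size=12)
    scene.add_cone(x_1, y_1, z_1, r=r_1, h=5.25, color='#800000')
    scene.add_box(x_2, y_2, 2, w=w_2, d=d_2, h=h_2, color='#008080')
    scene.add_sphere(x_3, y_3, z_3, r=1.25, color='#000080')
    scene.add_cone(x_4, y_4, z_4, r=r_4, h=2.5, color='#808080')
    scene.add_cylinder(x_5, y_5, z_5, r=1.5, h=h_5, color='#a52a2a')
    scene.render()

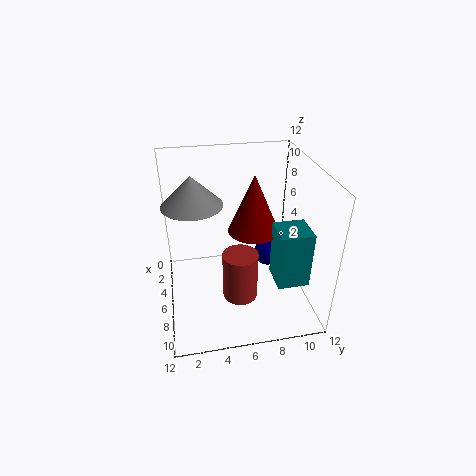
x_1 = 4.25; y_1 = 7.75; z_1 = 5.5; r_1 = 2.25; x_2 = 5.75; y_2 = 9; w_2 = 2.75; d_2 = 2.75; h_2 = 5; x_3 = 4; y_3 = 9.25; z_3 = 2.75; x_4 = 4.75; y_4 = 2.5; z_4 = 8.75; r_4 = 2.5; x_5 = 7; y_5 = 6; z_5 = 0.75; h_5 = 4.25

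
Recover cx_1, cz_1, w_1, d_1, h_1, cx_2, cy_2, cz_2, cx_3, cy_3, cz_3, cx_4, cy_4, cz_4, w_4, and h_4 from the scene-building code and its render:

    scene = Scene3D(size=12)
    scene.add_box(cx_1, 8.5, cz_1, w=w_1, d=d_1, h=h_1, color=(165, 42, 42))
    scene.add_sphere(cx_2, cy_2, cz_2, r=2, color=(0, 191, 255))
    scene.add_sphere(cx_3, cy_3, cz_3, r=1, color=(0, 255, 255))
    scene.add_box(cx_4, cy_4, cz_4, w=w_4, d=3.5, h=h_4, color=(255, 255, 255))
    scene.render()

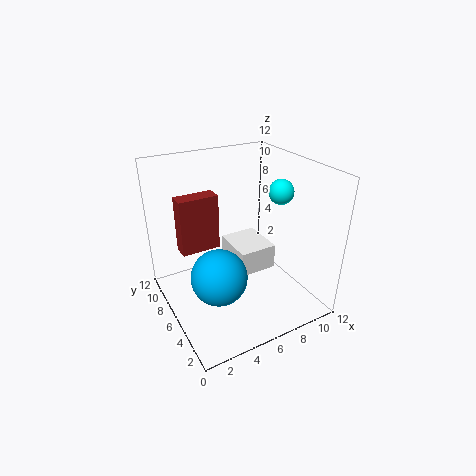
cx_1 = 2
cz_1 = 4
w_1 = 3.5
d_1 = 1.5
h_1 = 5
cx_2 = 2.5
cy_2 = 2.5
cz_2 = 5.5
cx_3 = 9
cy_3 = 4.5
cz_3 = 10
cx_4 = 5
cy_4 = 3.5
cz_4 = 4
w_4 = 3
h_4 = 2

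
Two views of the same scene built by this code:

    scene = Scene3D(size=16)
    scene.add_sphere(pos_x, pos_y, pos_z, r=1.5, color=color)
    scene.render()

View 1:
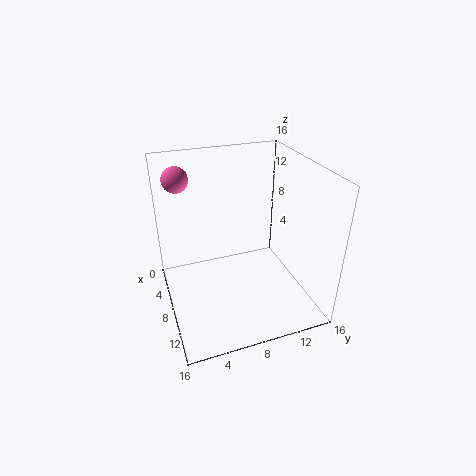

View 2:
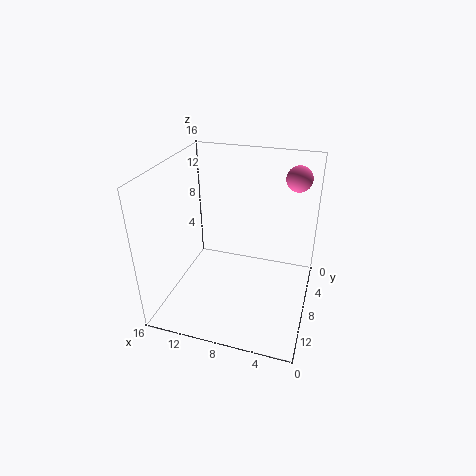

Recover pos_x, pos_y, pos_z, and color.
pos_x = 2.5, pos_y = 2.5, pos_z = 13.5, color = 'hotpink'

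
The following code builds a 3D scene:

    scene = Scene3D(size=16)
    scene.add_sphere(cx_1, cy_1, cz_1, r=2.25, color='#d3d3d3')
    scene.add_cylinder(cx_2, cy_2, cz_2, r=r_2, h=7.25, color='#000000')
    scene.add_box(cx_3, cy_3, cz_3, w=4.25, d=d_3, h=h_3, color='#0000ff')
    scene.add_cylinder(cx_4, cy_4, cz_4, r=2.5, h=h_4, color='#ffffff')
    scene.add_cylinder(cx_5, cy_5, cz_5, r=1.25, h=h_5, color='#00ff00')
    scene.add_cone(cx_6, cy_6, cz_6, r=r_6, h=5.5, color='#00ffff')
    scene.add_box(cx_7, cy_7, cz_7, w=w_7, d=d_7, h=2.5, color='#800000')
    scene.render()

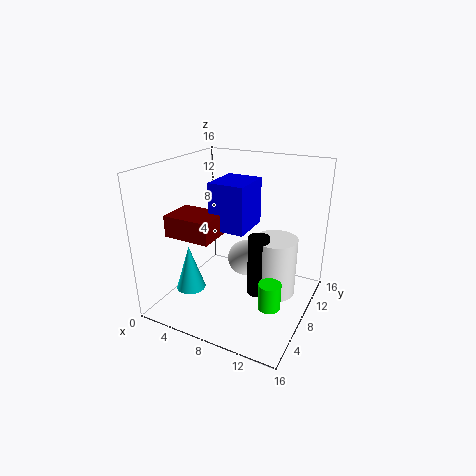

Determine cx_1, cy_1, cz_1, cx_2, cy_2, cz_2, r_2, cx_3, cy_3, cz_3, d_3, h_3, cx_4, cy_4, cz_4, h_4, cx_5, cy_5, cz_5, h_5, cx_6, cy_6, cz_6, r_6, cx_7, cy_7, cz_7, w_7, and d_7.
cx_1 = 6.75; cy_1 = 12.5; cz_1 = 3; cx_2 = 10; cy_2 = 9.25; cz_2 = 0.75; r_2 = 1.25; cx_3 = 4.25; cy_3 = 8; cz_3 = 8.25; d_3 = 5; h_3 = 5.5; cx_4 = 11.5; cy_4 = 10.75; cz_4 = 0.5; h_4 = 7; cx_5 = 12.5; cy_5 = 6.75; cz_5 = 1; h_5 = 3; cx_6 = 2.25; cy_6 = 6.5; cz_6 = 0.75; r_6 = 1.75; cx_7 = 0.25; cy_7 = 5; cz_7 = 7.75; w_7 = 5.5; d_7 = 4.25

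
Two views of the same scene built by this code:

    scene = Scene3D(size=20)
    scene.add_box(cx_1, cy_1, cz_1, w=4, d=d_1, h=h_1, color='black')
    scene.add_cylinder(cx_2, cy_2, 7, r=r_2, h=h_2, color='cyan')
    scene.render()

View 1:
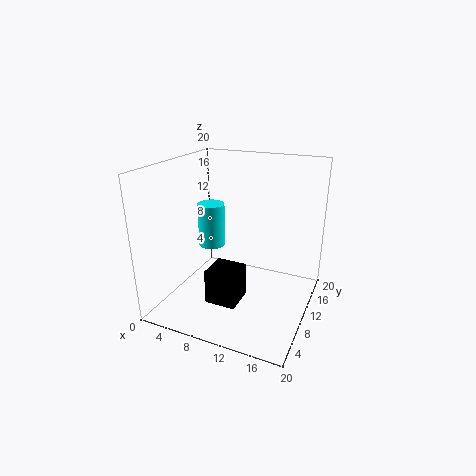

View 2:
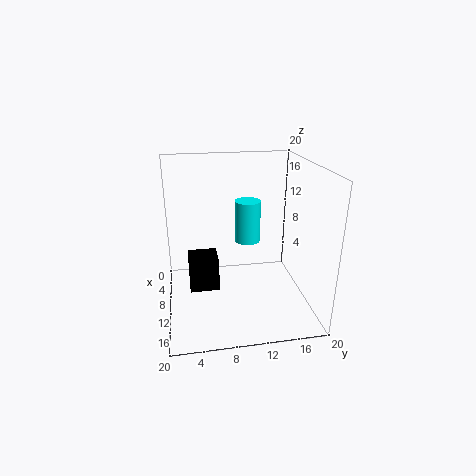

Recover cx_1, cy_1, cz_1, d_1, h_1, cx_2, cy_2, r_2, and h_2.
cx_1 = 8.5; cy_1 = 3; cz_1 = 3.5; d_1 = 4; h_1 = 4.5; cx_2 = 4.5; cy_2 = 12.5; r_2 = 2; h_2 = 6.5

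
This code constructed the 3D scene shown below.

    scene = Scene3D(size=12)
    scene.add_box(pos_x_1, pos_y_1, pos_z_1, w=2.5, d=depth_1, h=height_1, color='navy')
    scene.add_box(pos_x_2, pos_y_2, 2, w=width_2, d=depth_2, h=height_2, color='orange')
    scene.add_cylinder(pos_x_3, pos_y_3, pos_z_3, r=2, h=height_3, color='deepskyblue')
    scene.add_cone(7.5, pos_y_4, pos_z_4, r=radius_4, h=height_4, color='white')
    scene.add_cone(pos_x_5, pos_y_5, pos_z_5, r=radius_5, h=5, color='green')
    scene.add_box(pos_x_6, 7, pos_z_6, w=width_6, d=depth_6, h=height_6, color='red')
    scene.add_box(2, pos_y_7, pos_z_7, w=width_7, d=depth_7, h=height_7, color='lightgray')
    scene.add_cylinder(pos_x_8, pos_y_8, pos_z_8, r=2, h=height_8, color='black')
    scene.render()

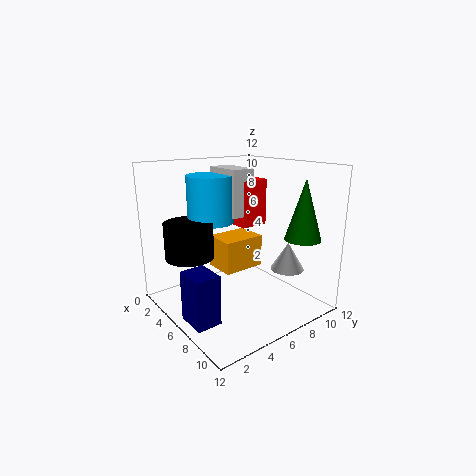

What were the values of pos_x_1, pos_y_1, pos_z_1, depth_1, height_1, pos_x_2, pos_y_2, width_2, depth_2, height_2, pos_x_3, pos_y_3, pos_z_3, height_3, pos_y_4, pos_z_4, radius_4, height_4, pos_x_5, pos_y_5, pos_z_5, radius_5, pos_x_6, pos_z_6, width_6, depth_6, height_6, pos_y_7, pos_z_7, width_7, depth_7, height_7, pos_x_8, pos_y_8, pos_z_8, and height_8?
pos_x_1 = 6, pos_y_1 = 0.5, pos_z_1 = 0.5, depth_1 = 2, height_1 = 4, pos_x_2 = 1.5, pos_y_2 = 6, width_2 = 3, depth_2 = 4, height_2 = 3, pos_x_3 = 3.5, pos_y_3 = 5, pos_z_3 = 7, height_3 = 4, pos_y_4 = 10.5, pos_z_4 = 2.5, radius_4 = 1.5, height_4 = 2.5, pos_x_5 = 9.5, pos_y_5 = 10, pos_z_5 = 6, radius_5 = 1.5, pos_x_6 = 3, pos_z_6 = 6.5, width_6 = 2.5, depth_6 = 2.5, height_6 = 4, pos_y_7 = 6, pos_z_7 = 7.5, width_7 = 3.5, depth_7 = 2, height_7 = 4, pos_x_8 = 4, pos_y_8 = 2.5, pos_z_8 = 4.5, height_8 = 3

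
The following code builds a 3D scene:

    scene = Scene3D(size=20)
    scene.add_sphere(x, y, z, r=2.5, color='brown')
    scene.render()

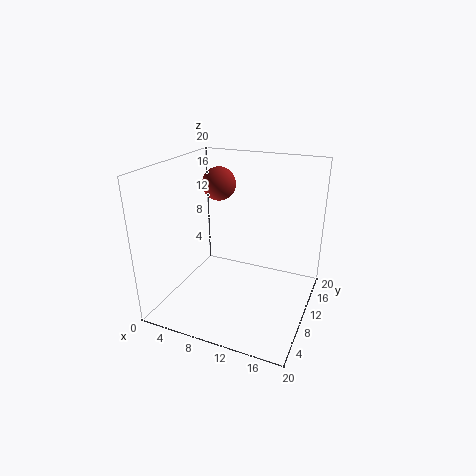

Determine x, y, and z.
x = 5, y = 14.5, z = 16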